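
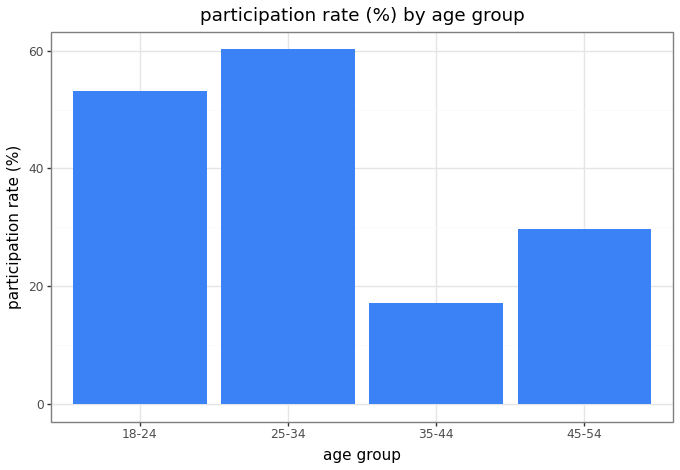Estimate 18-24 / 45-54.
≈ 1.67×

18-24 ≈ 50, 45-54 ≈ 30; 50/30 ≈ 1.67.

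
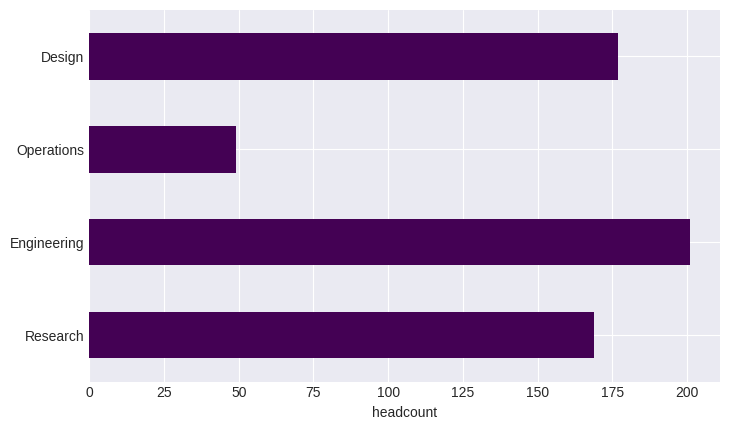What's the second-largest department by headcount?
Top 3: Engineering ≈ 200, Design ≈ 180, Research ≈ 160.

Design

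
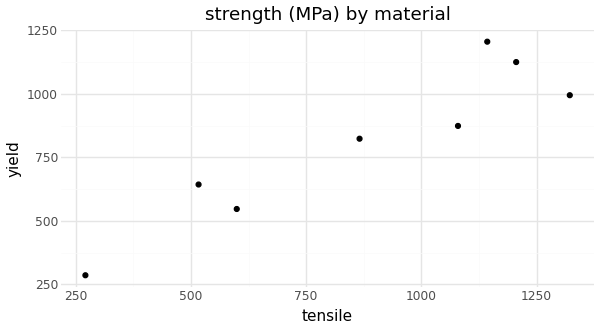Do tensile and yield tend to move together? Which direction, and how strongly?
Points are positively correlated; strong (|r| ≈ 0.9).

positive, strong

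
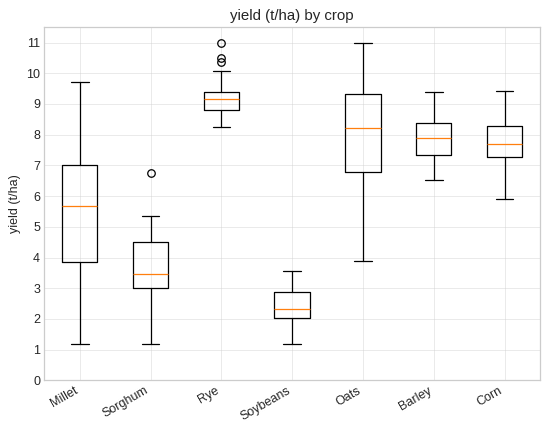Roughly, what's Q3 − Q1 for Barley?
Q3 ≈ 8, Q1 ≈ 7; IQR ≈ 1.

≈ 1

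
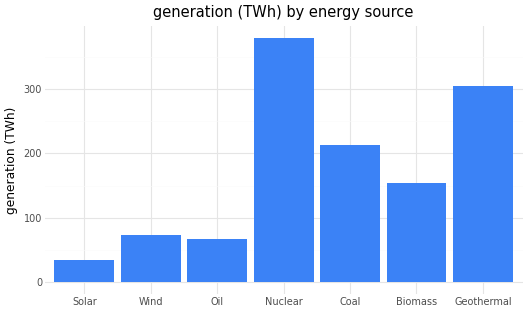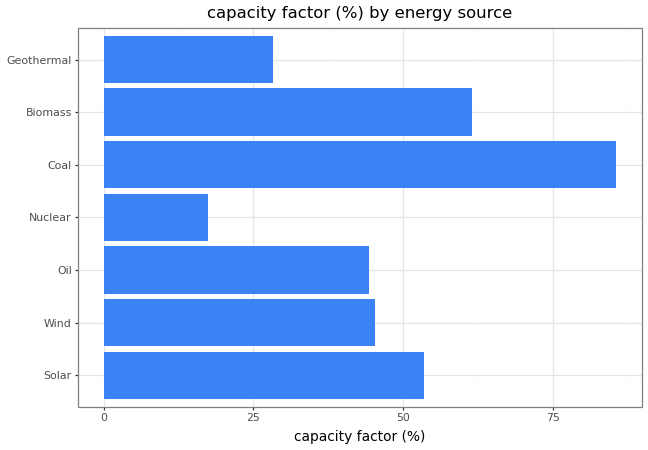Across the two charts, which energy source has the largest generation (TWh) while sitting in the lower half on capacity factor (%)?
Nuclear

Chart 2 median capacity factor (%) ≈ 50; below-median energy sources: Oil, Nuclear, Geothermal. Among those, Nuclear has the highest generation (TWh) (≈ 400).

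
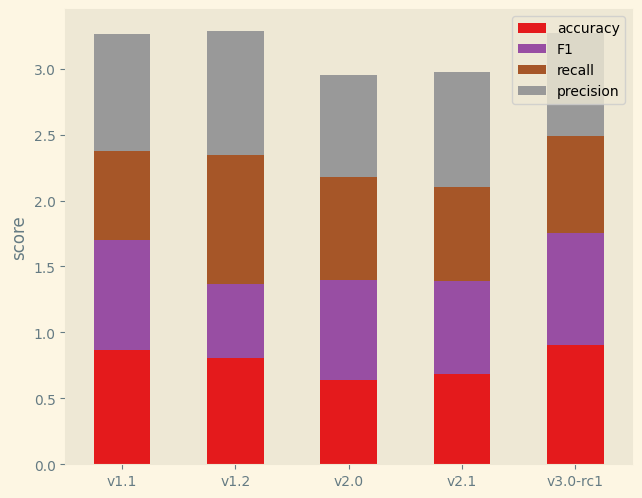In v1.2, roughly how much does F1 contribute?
≈ 0.5

F1 top ≈ 1.5, bottom ≈ 1.0; segment ≈ 0.5.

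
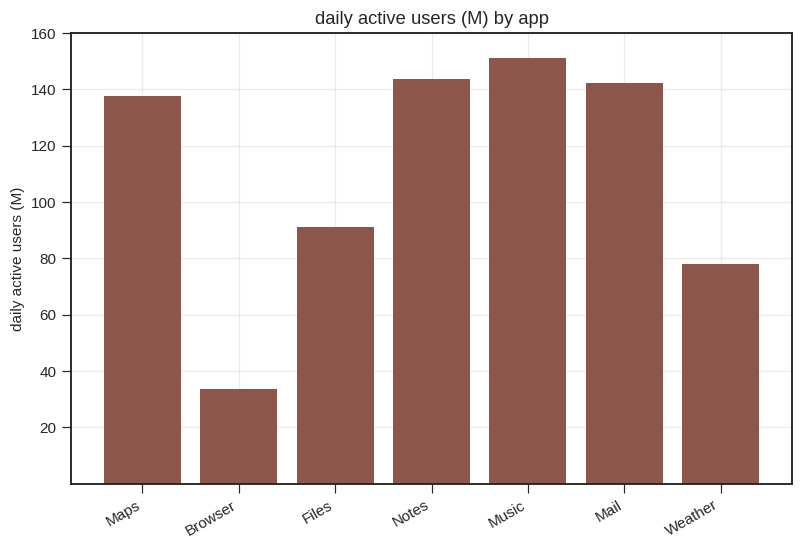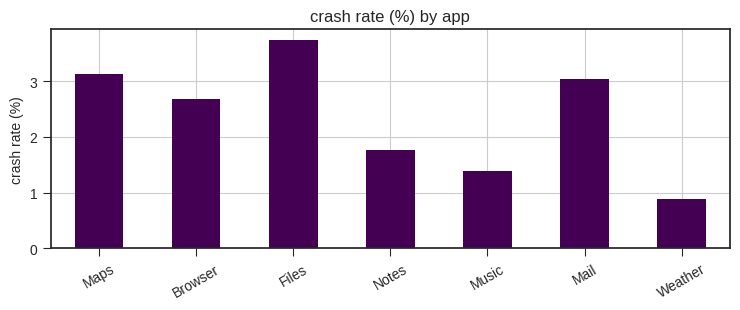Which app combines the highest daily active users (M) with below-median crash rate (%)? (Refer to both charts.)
Chart 2 median crash rate (%) ≈ 2.5; below-median apps: Notes, Music, Weather. Among those, Music has the highest daily active users (M) (≈ 160).

Music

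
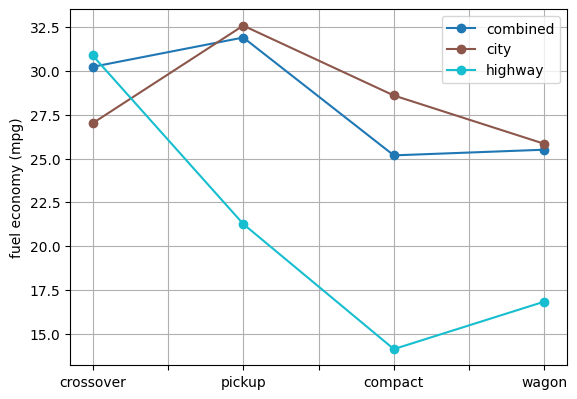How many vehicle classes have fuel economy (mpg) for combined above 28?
Above 28: crossover, pickup.

2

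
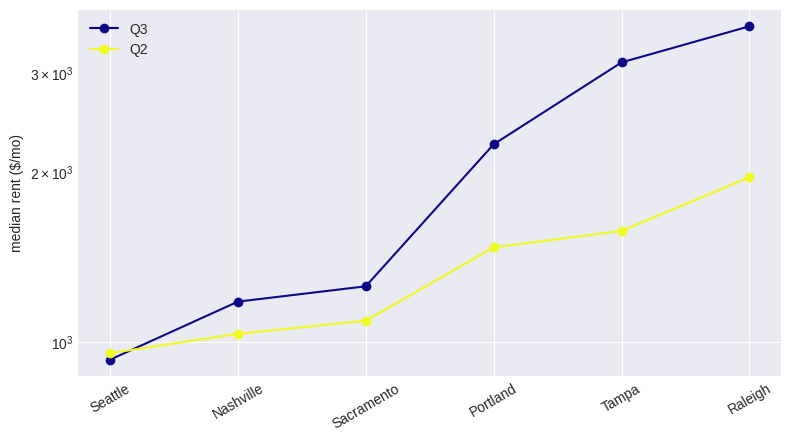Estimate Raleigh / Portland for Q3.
≈ 1.75×

Raleigh ≈ 3500, Portland ≈ 2000; 3500/2000 ≈ 1.75.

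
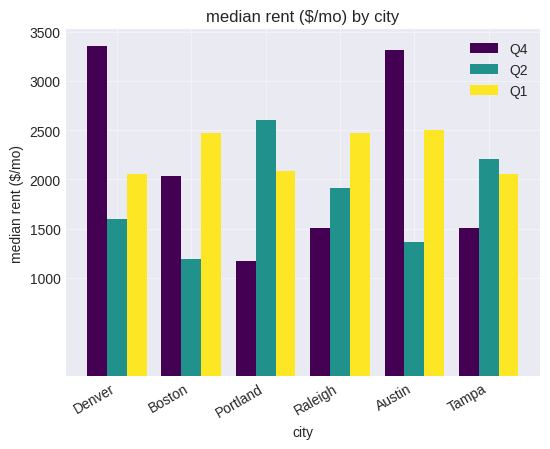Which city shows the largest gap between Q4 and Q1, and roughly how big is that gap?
Denver, ≈ 1500 $/mo

Denver: Q4 ≈ 3500, Q1 ≈ 2000 → gap ≈ 1500. Next-largest (Raleigh) is only ≈ 1000.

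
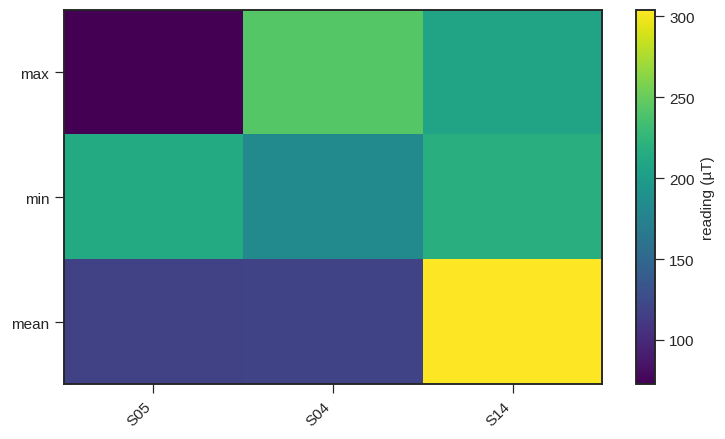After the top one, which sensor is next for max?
S14

Top 3 for max: S04 ≈ 240, S14 ≈ 200, S05 ≈ 80.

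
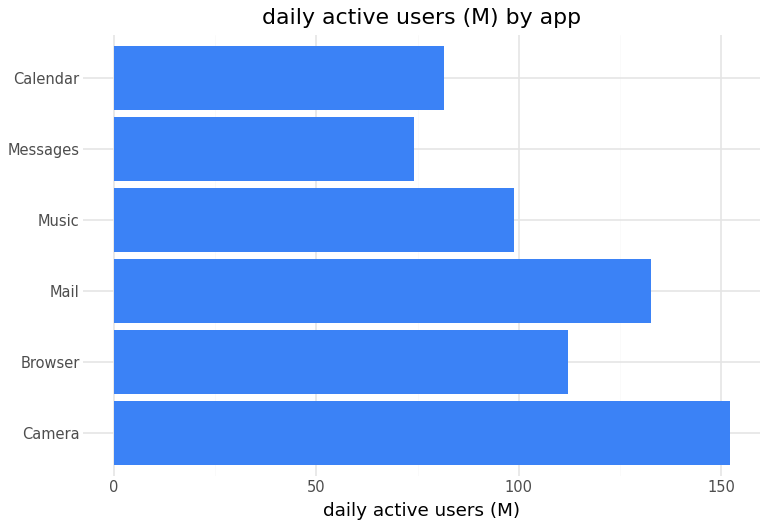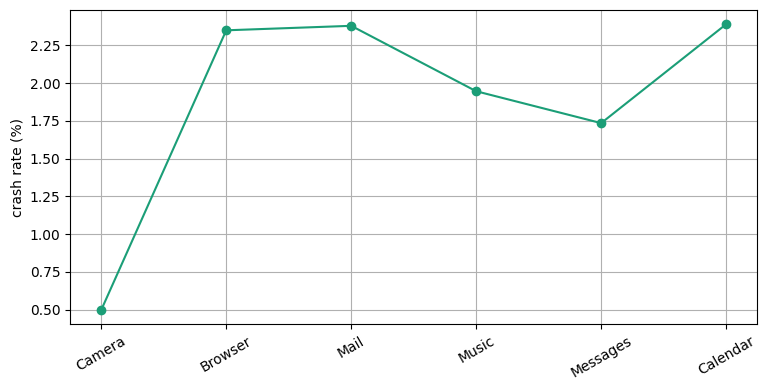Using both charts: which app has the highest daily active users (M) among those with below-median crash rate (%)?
Chart 2 median crash rate (%) ≈ 2; below-median apps: Camera, Music, Messages. Among those, Camera has the highest daily active users (M) (≈ 160).

Camera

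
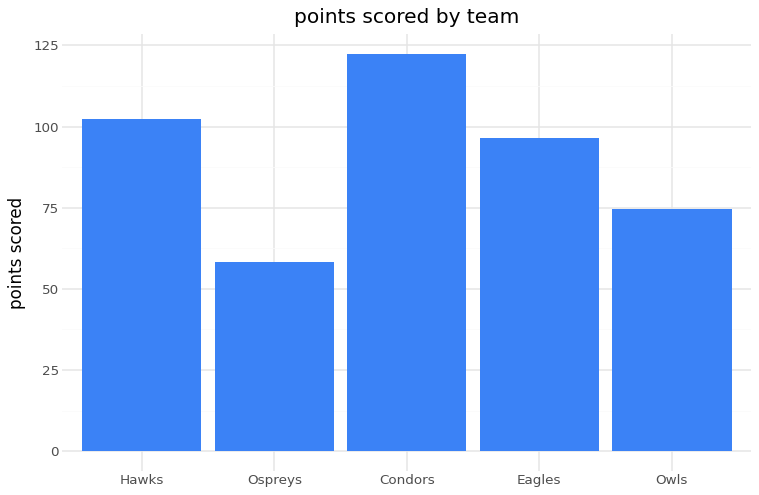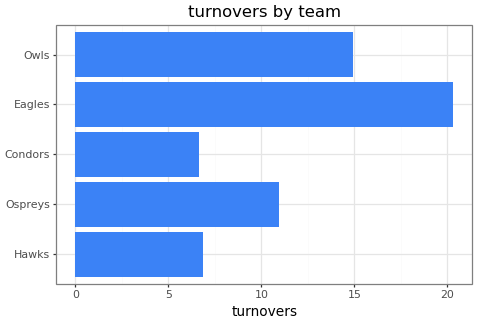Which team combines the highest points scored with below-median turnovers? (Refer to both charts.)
Chart 2 median turnovers ≈ 10; below-median teams: Hawks, Condors. Among those, Condors has the highest points scored (≈ 120).

Condors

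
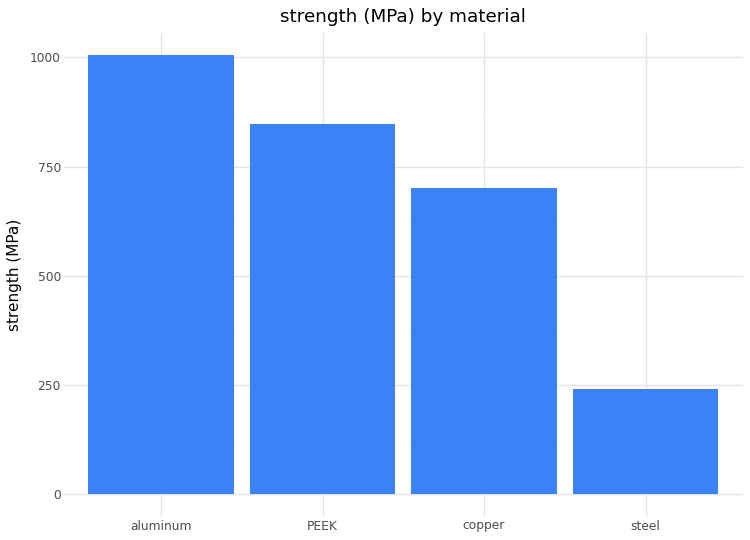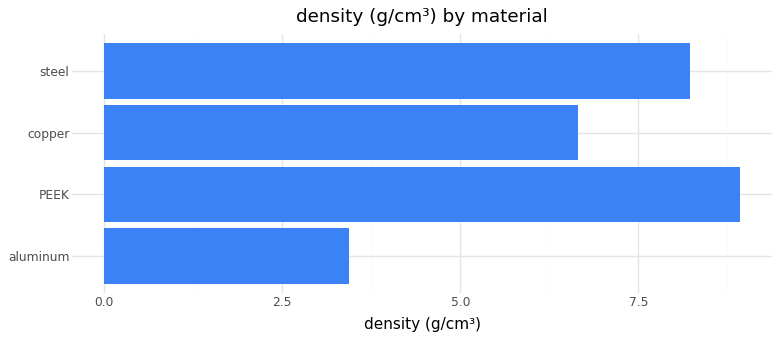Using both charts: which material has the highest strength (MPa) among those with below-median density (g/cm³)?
Chart 2 median density (g/cm³) ≈ 7; below-median materials: aluminum, copper. Among those, aluminum has the highest strength (MPa) (≈ 1000).

aluminum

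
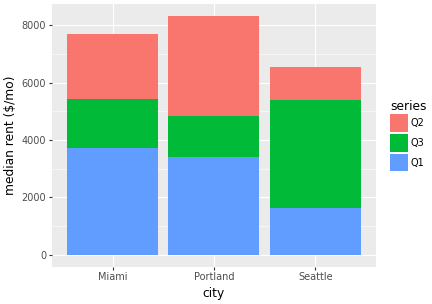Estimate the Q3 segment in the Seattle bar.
≈ 3000

Q3 top ≈ 5000, bottom ≈ 2000; segment ≈ 3000.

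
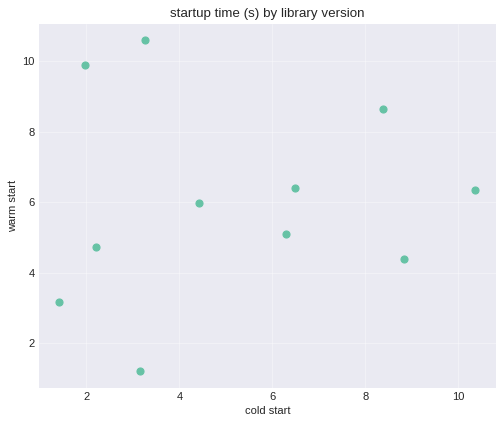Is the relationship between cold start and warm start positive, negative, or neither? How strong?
Points are roughly uncorrelated; weak (|r| ≈ 0.1).

no clear correlation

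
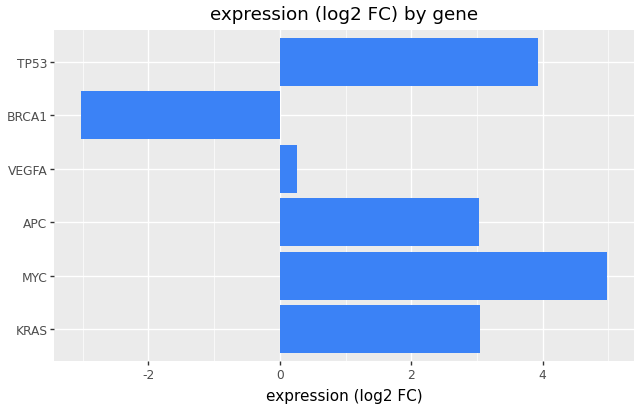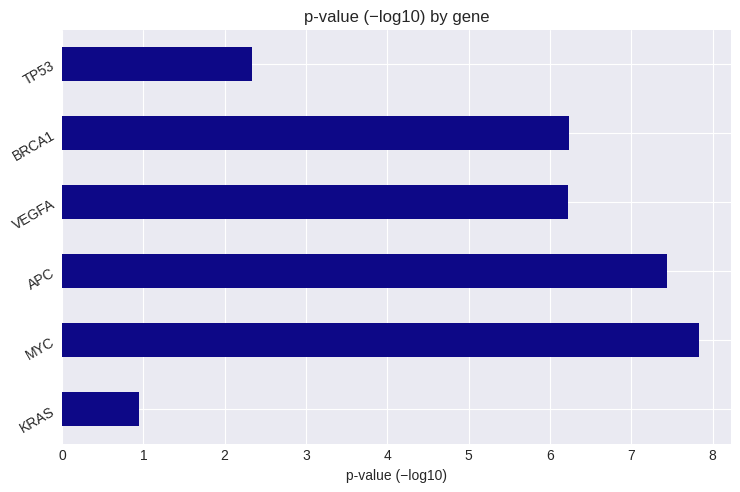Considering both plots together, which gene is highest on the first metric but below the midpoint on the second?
Chart 2 median p-value (−log10) ≈ 6; below-median genes: KRAS, VEGFA, TP53. Among those, TP53 has the highest expression (log2 FC) (≈ 4).

TP53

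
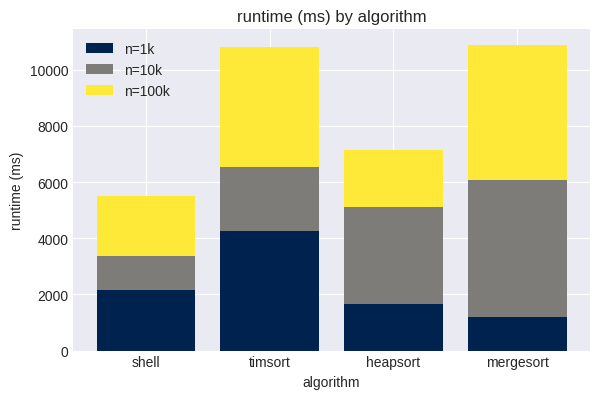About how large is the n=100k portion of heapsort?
≈ 2000

n=100k top ≈ 7000, bottom ≈ 5000; segment ≈ 2000.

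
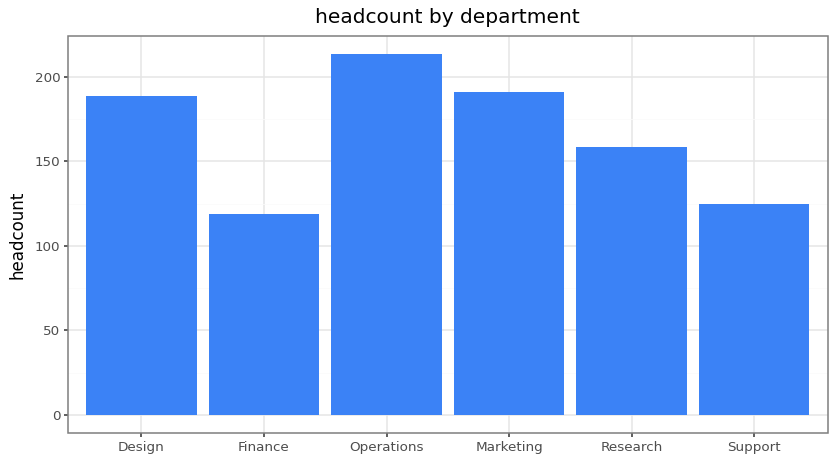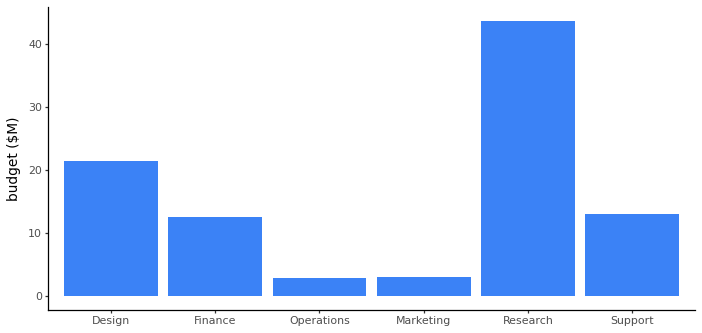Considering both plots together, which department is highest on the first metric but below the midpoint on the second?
Chart 2 median budget ($M) ≈ 15; below-median departments: Finance, Operations, Marketing. Among those, Operations has the highest headcount (≈ 220).

Operations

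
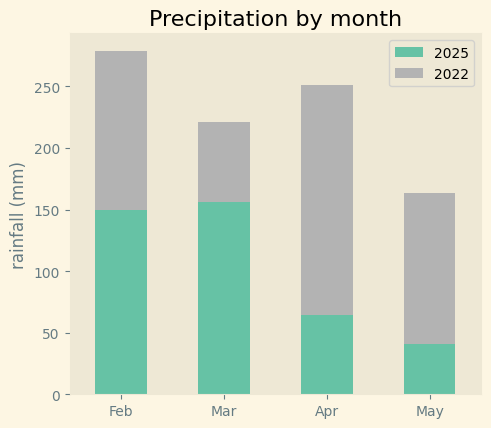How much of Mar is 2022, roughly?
≈ 75

2022 top ≈ 225, bottom ≈ 150; segment ≈ 75.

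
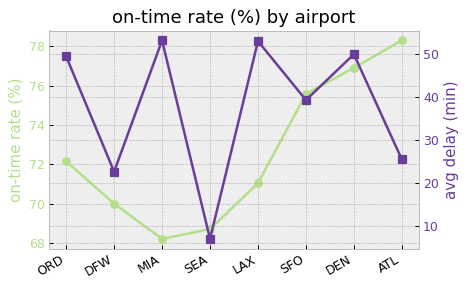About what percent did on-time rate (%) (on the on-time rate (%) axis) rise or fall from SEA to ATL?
≈ +13%

SEA ≈ 69, ATL ≈ 78; (78 − 69) / 69 ≈ +13%.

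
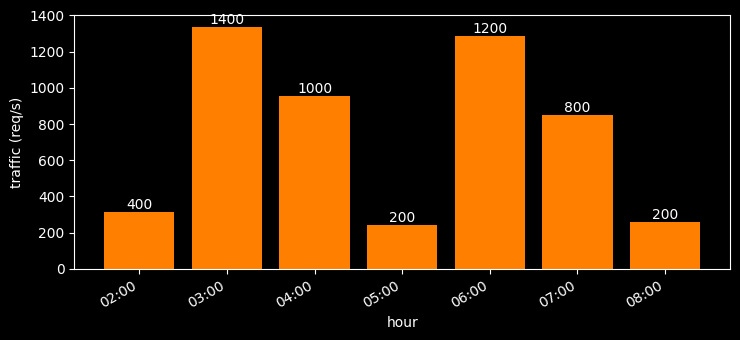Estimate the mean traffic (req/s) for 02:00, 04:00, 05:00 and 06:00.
≈ 700

(400 + 1000 + 200 + 1200) / 4 ≈ 700.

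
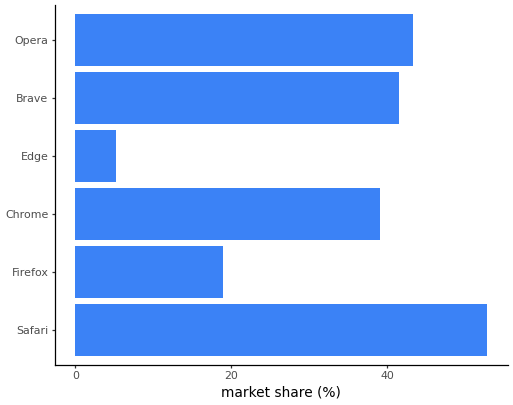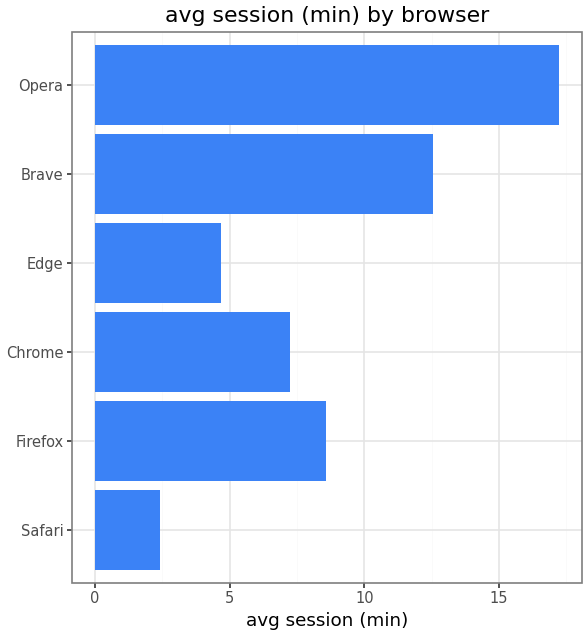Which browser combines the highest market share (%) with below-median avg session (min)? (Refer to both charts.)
Chart 2 median avg session (min) ≈ 8; below-median browsers: Safari, Chrome, Edge. Among those, Safari has the highest market share (%) (≈ 55).

Safari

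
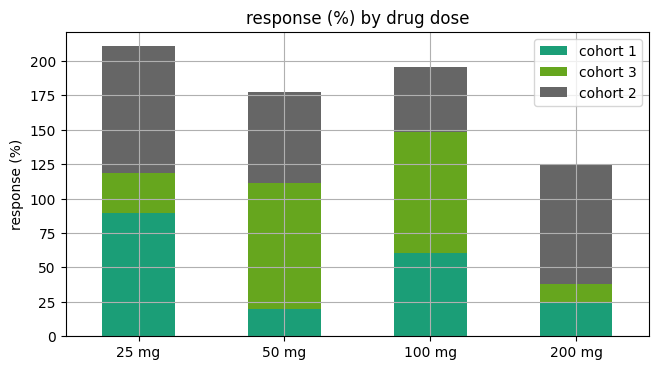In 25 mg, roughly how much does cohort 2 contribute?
≈ 100

cohort 2 top ≈ 220, bottom ≈ 120; segment ≈ 100.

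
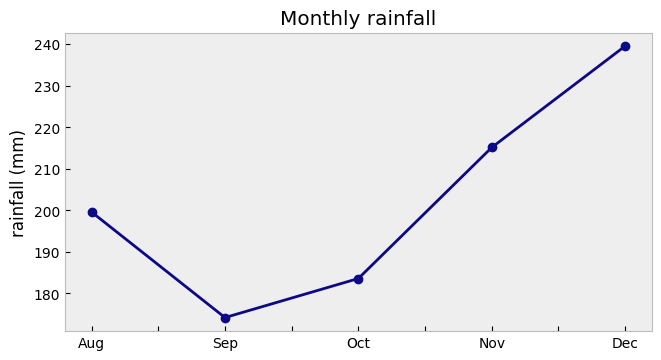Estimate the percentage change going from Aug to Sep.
Aug ≈ 200, Sep ≈ 170; (170 − 200) / 200 ≈ -15%.

≈ -15%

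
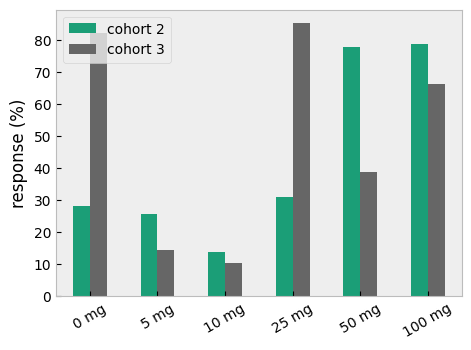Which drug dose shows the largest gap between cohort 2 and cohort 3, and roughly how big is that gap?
25 mg: cohort 2 ≈ 30, cohort 3 ≈ 90 → gap ≈ 60. Next-largest (0 mg) is only ≈ 50.

25 mg, ≈ 60 %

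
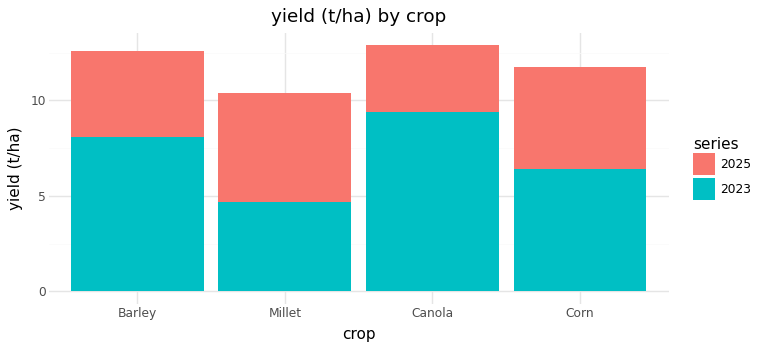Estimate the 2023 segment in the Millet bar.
≈ 4

2023 top ≈ 4, bottom ≈ 0; segment ≈ 4.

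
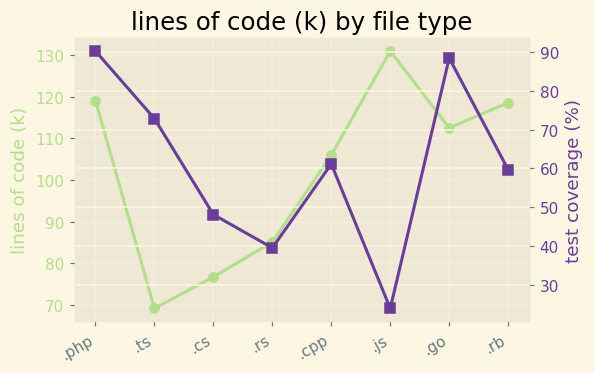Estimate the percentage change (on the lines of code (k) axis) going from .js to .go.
.js ≈ 130, .go ≈ 110; (110 − 130) / 130 ≈ -15.4%.

≈ -15.4%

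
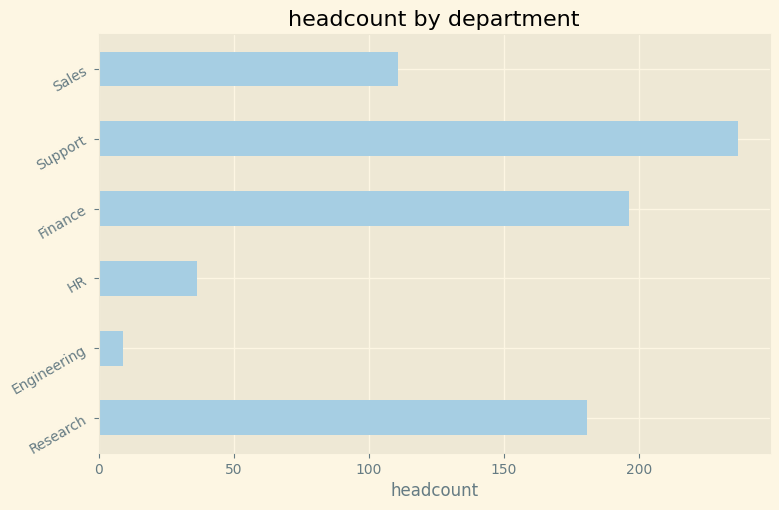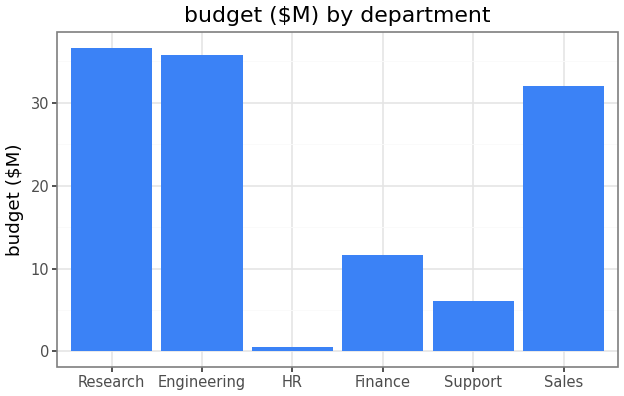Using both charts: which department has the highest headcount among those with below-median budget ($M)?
Chart 2 median budget ($M) ≈ 20; below-median departments: HR, Finance, Support. Among those, Support has the highest headcount (≈ 225).

Support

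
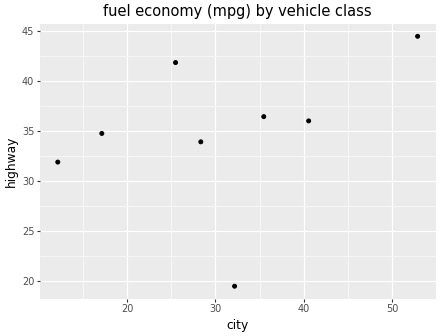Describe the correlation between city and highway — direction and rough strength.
Points are positively correlated; weak (|r| ≈ 0.3).

positive, weak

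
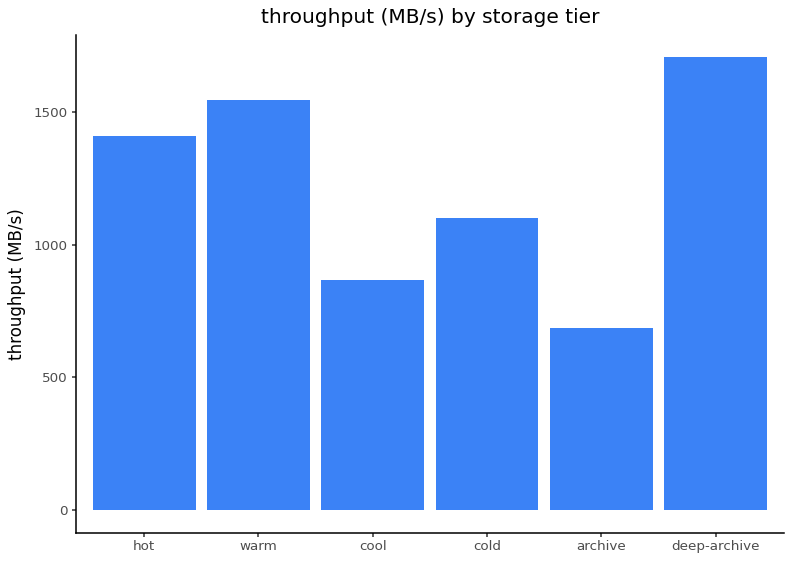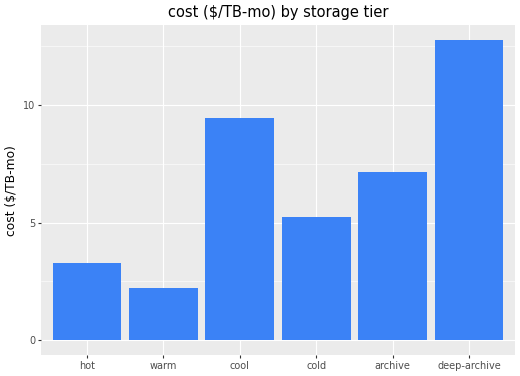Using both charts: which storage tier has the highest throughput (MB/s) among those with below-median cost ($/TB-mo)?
warm

Chart 2 median cost ($/TB-mo) ≈ 6; below-median storage tiers: hot, warm, cold. Among those, warm has the highest throughput (MB/s) (≈ 1600).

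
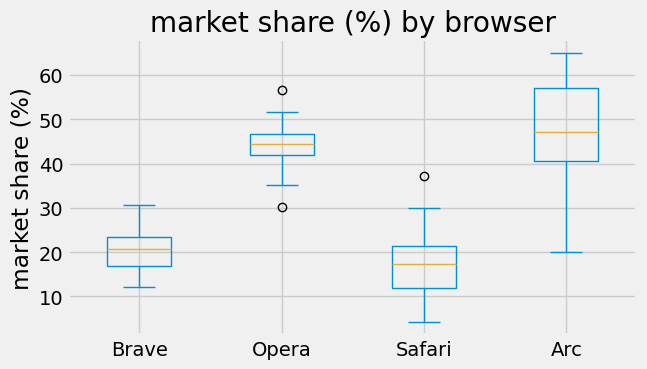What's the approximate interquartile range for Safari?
Q3 ≈ 20, Q1 ≈ 10; IQR ≈ 10.

≈ 10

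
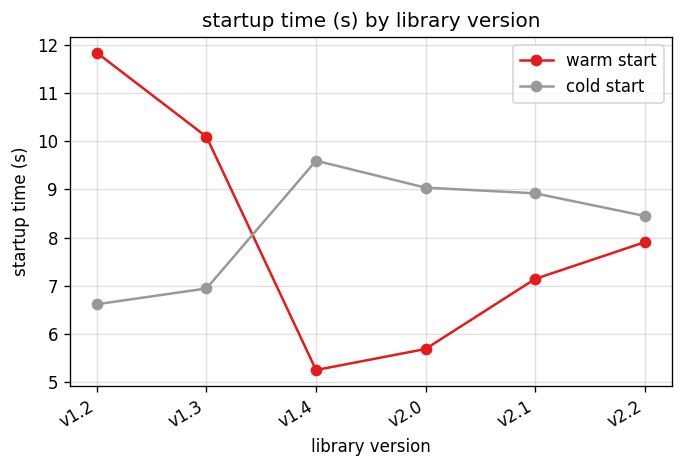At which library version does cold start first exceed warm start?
v1.3: cold start ≈ 7 vs warm start ≈ 10 (not yet); v1.4: cold start ≈ 10 vs warm start ≈ 5 (first crossover).

v1.4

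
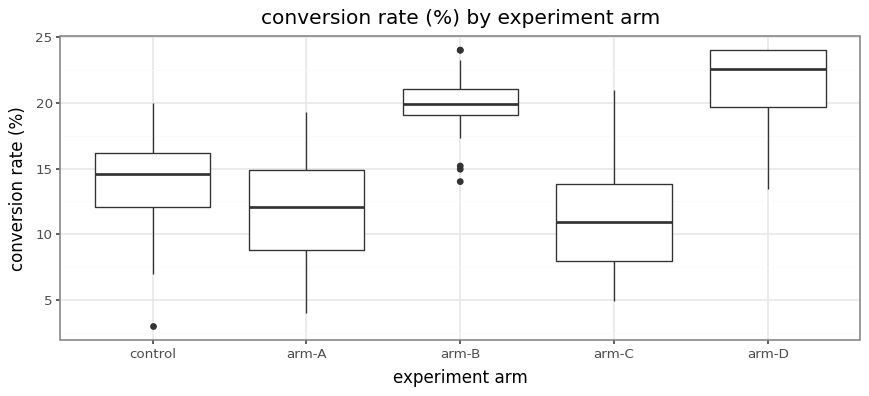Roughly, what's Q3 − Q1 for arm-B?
≈ 2

Q3 ≈ 21, Q1 ≈ 19; IQR ≈ 2.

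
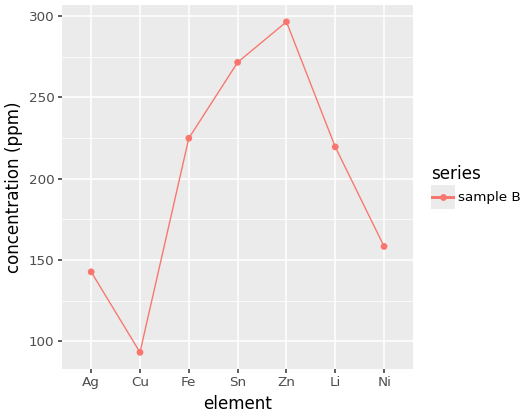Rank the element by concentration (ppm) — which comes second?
Top 3: Zn ≈ 300, Sn ≈ 280, Fe ≈ 220.

Sn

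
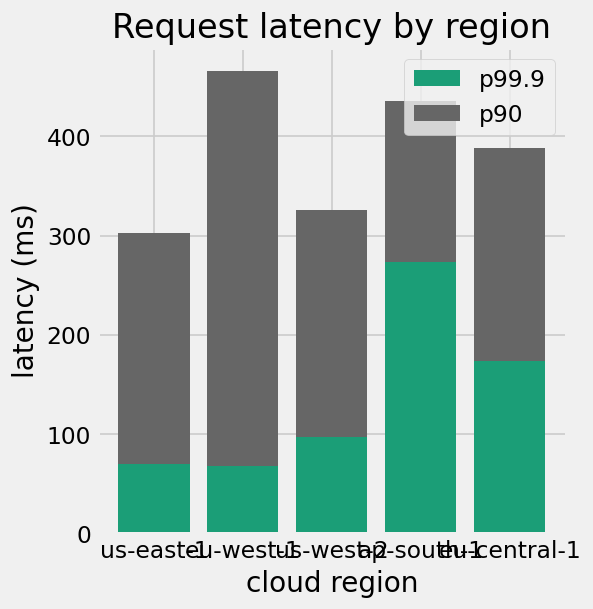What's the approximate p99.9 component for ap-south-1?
≈ 250

p99.9 top ≈ 250, bottom ≈ 0; segment ≈ 250.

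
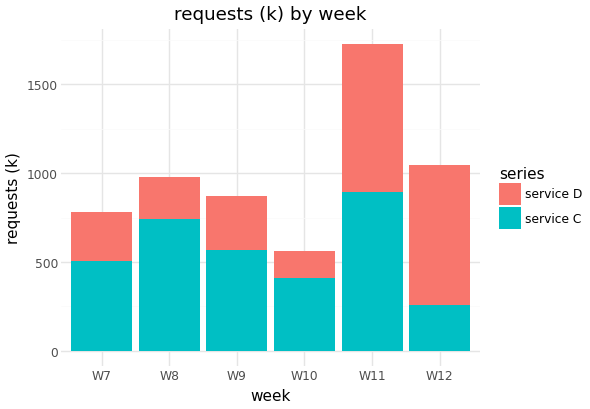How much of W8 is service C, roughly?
service C top ≈ 800, bottom ≈ 0; segment ≈ 800.

≈ 800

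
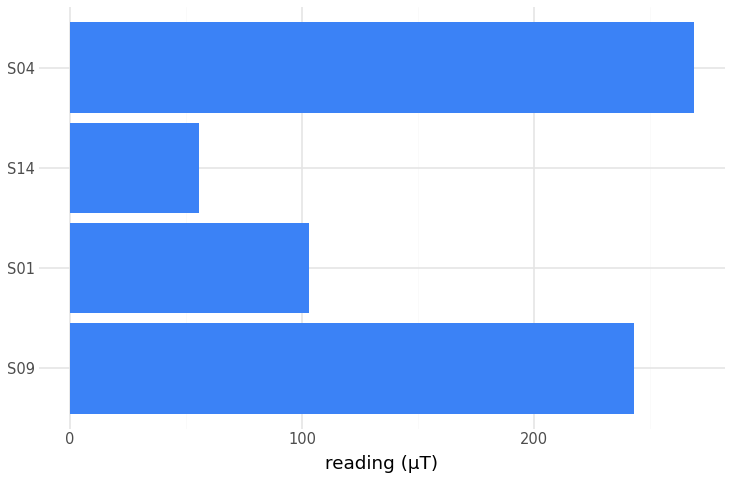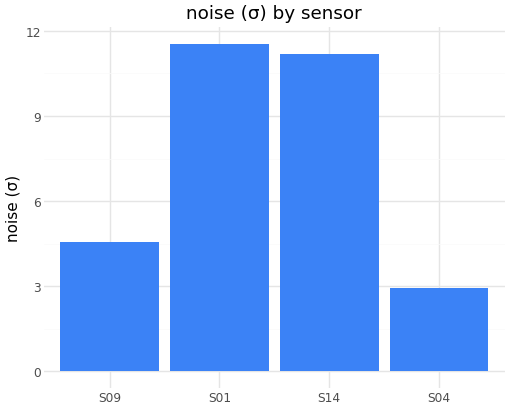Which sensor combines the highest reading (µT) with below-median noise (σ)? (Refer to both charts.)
S04

Chart 2 median noise (σ) ≈ 8; below-median sensors: S09, S04. Among those, S04 has the highest reading (µT) (≈ 275).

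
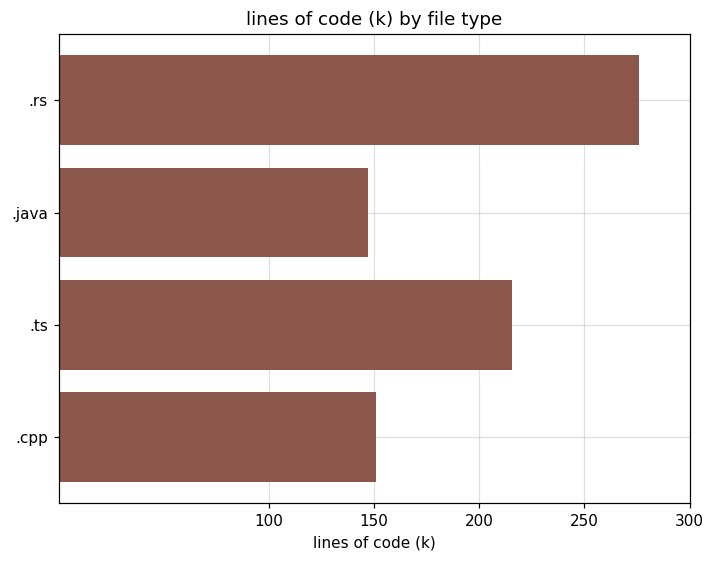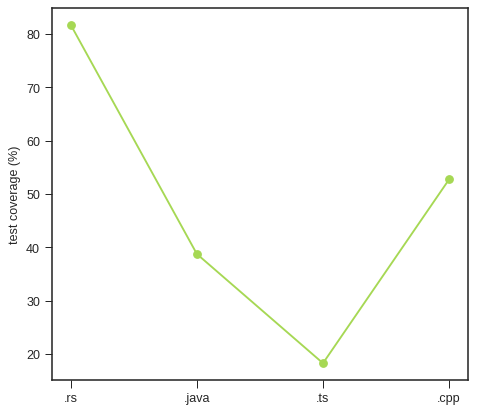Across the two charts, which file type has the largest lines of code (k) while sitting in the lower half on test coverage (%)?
Chart 2 median test coverage (%) ≈ 50; below-median file types: .java, .ts. Among those, .ts has the highest lines of code (k) (≈ 200).

.ts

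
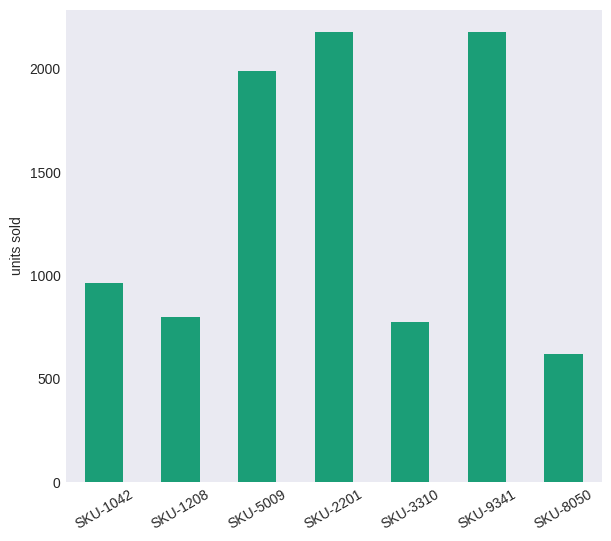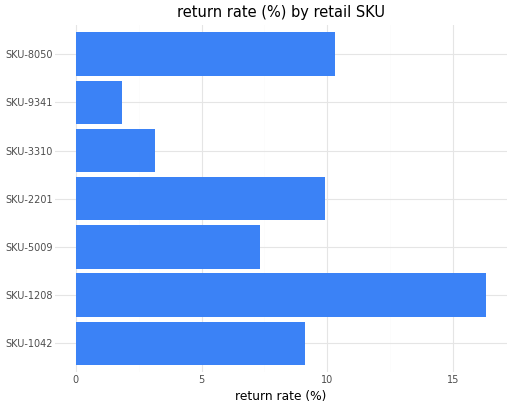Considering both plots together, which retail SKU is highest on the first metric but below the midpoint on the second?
SKU-9341

Chart 2 median return rate (%) ≈ 10; below-median retail SKUs: SKU-5009, SKU-3310, SKU-9341. Among those, SKU-9341 has the highest units sold (≈ 2200).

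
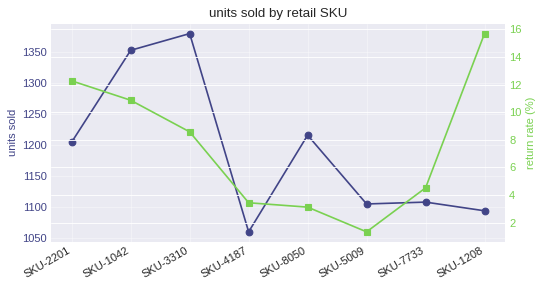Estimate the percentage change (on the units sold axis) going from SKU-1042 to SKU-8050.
≈ -11.1%

SKU-1042 ≈ 1350, SKU-8050 ≈ 1200; (1200 − 1350) / 1350 ≈ -11.1%.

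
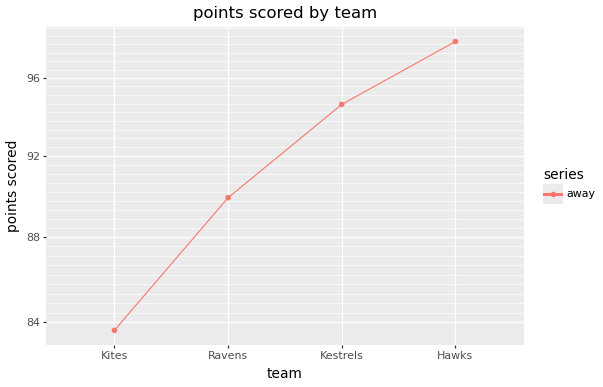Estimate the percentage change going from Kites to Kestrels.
Kites ≈ 84, Kestrels ≈ 94; (94 − 84) / 84 ≈ +11.9%.

≈ +11.9%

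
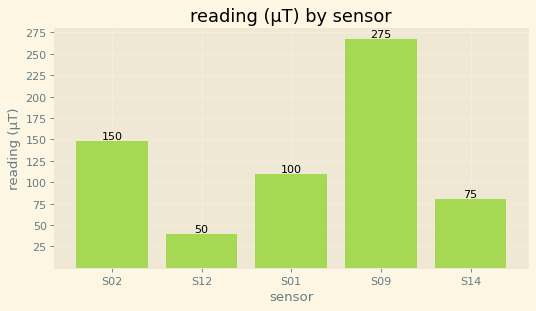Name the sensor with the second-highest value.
Top 3: S09 ≈ 275, S02 ≈ 150, S01 ≈ 100.

S02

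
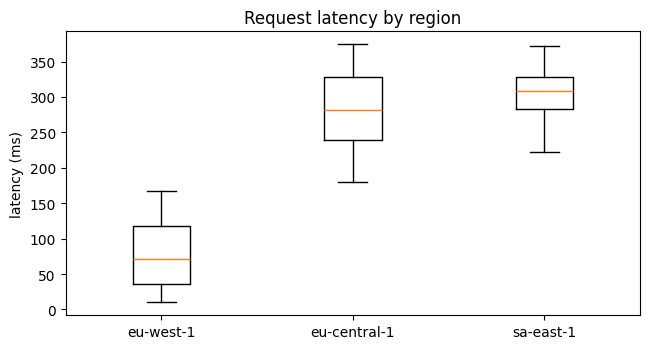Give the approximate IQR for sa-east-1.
≈ 40

Q3 ≈ 320, Q1 ≈ 280; IQR ≈ 40.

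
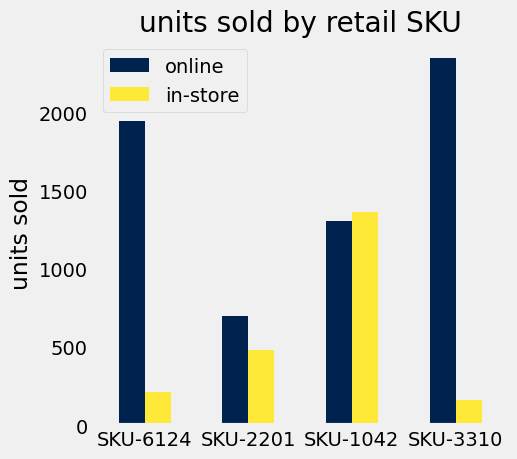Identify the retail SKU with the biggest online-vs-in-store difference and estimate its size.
SKU-3310, ≈ 2200

SKU-3310: online ≈ 2400, in-store ≈ 200 → gap ≈ 2200. Next-largest (SKU-6124) is only ≈ 1800.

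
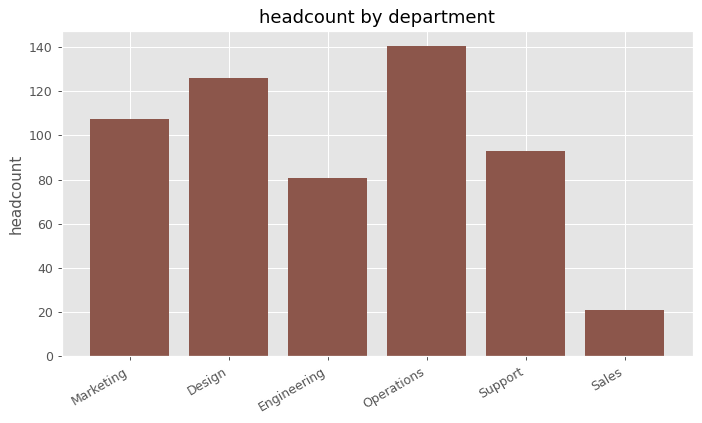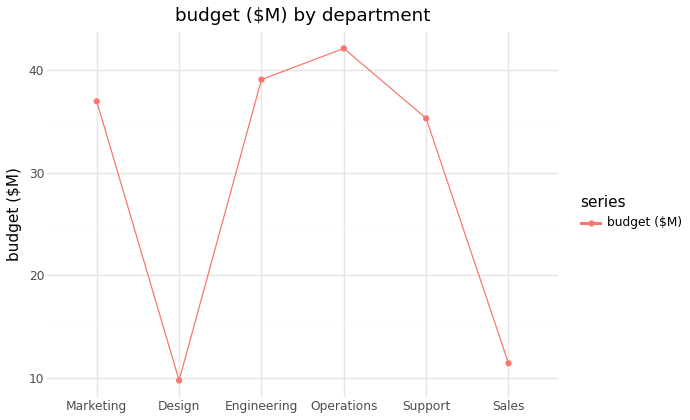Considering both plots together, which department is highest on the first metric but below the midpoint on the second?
Design

Chart 2 median budget ($M) ≈ 35; below-median departments: Design, Support, Sales. Among those, Design has the highest headcount (≈ 120).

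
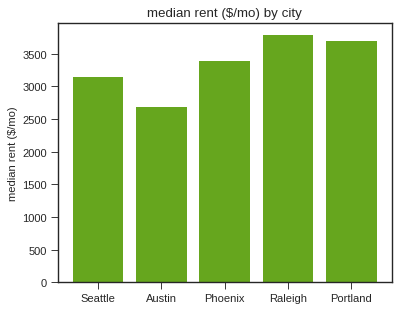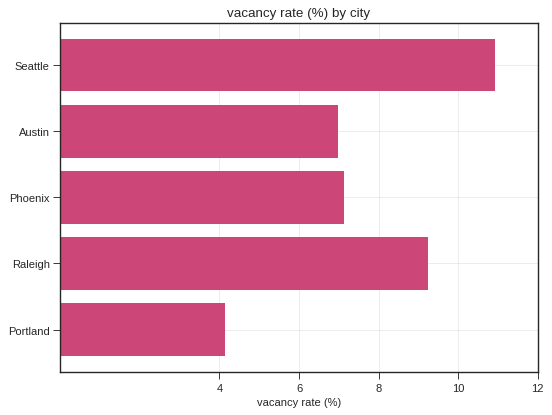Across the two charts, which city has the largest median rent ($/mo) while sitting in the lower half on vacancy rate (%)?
Chart 2 median vacancy rate (%) ≈ 8; below-median cities: Austin, Portland. Among those, Portland has the highest median rent ($/mo) (≈ 3500).

Portland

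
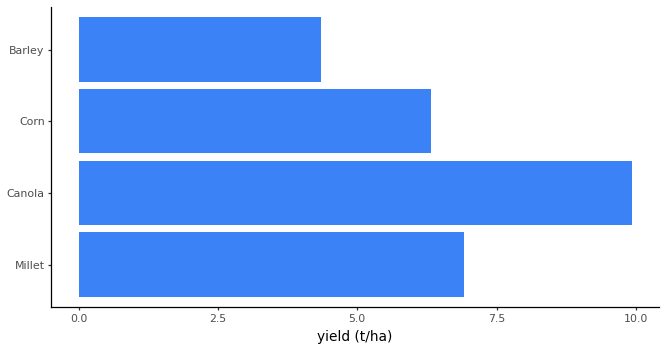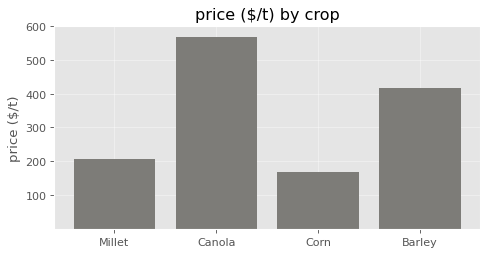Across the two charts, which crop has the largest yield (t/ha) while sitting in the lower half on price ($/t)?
Chart 2 median price ($/t) ≈ 300; below-median crops: Millet, Corn. Among those, Millet has the highest yield (t/ha) (≈ 7).

Millet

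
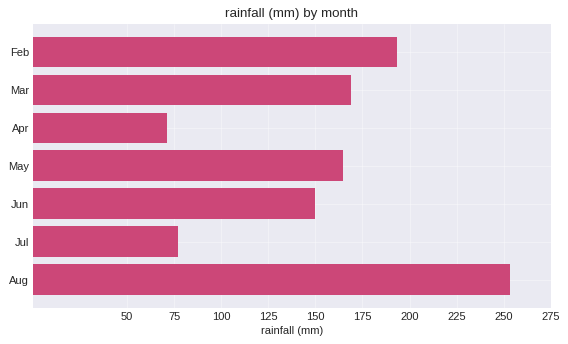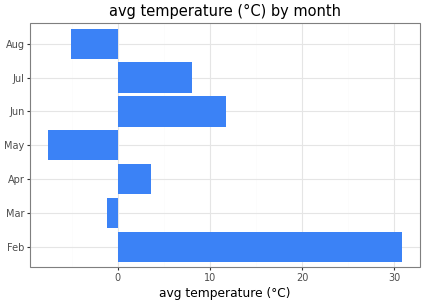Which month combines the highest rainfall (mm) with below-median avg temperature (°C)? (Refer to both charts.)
Aug

Chart 2 median avg temperature (°C) ≈ 5; below-median months: Mar, May, Aug. Among those, Aug has the highest rainfall (mm) (≈ 250).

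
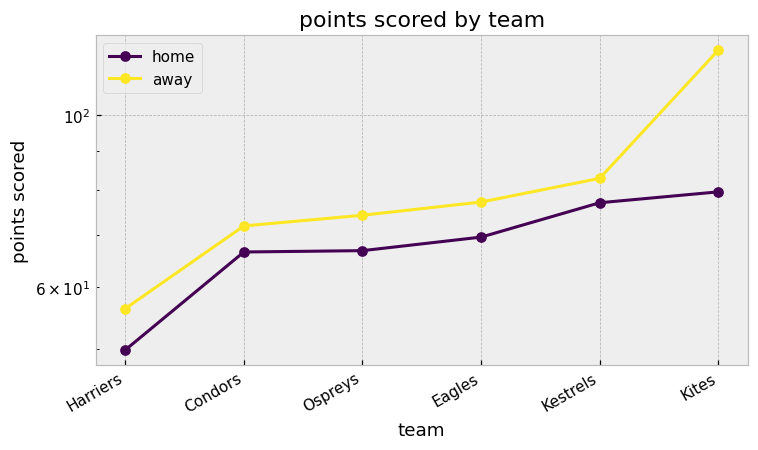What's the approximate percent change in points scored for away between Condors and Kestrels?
Condors ≈ 70, Kestrels ≈ 80; (80 − 70) / 70 ≈ +14.3%.

≈ +14.3%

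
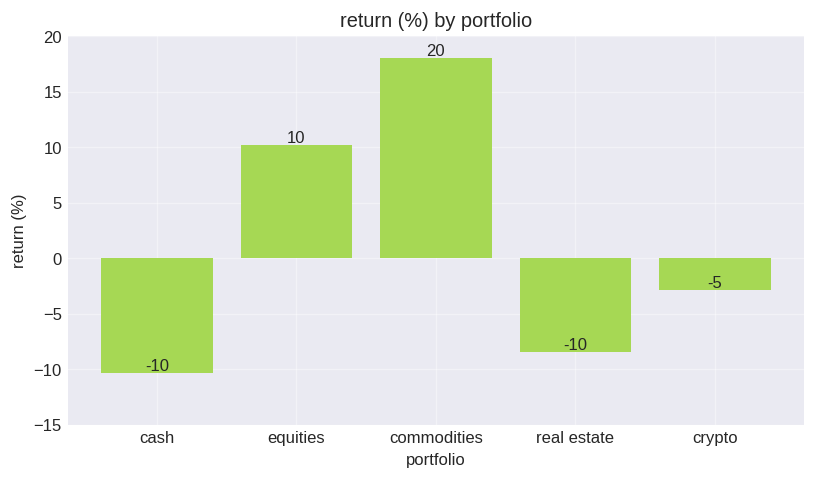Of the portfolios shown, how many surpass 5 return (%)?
Above 5: equities, commodities.

2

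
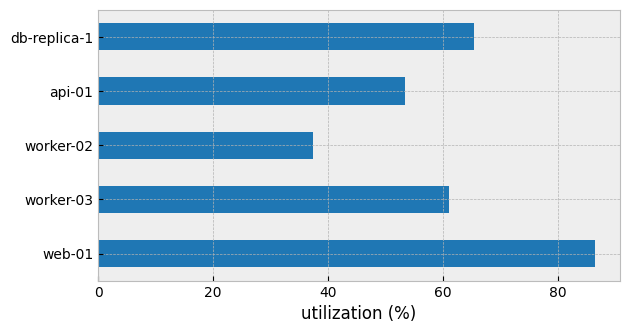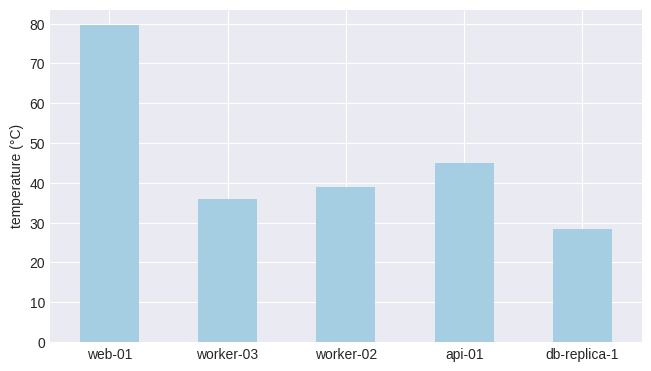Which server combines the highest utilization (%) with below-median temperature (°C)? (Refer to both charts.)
db-replica-1

Chart 2 median temperature (°C) ≈ 40; below-median servers: worker-03, db-replica-1. Among those, db-replica-1 has the highest utilization (%) (≈ 70).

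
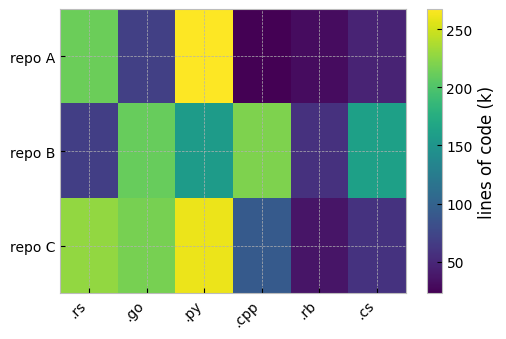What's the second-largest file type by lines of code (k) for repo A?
Top 3 for repo A: .py ≈ 275, .rs ≈ 225, .go ≈ 75.

.rs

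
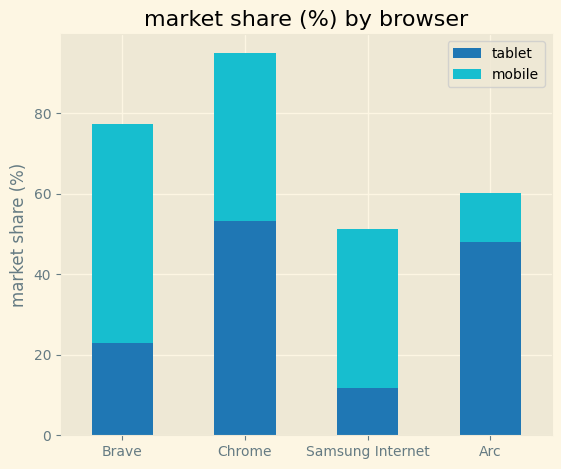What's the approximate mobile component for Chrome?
≈ 40

mobile top ≈ 90, bottom ≈ 50; segment ≈ 40.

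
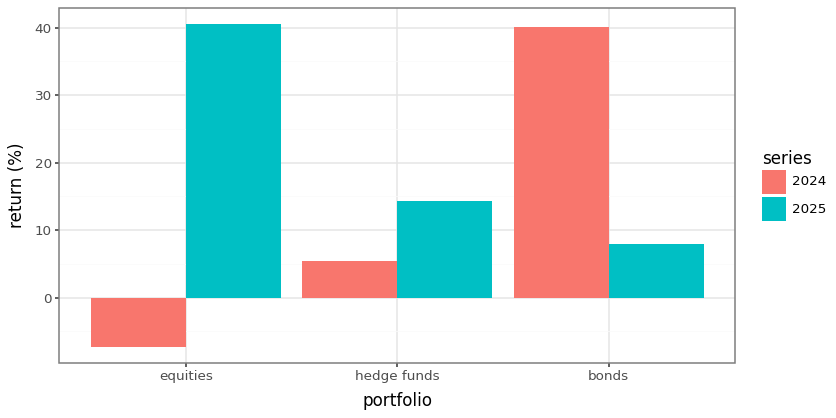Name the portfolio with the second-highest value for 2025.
hedge funds

Top 3 for 2025: equities ≈ 40, hedge funds ≈ 15, bonds ≈ 10.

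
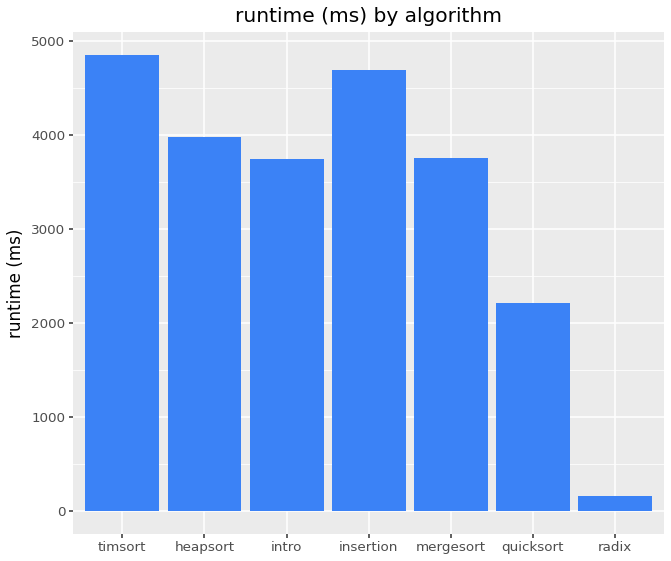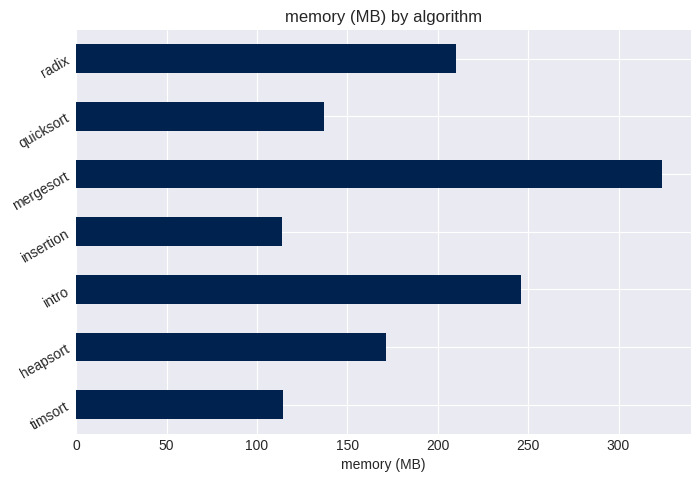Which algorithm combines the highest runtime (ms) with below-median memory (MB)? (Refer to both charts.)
timsort

Chart 2 median memory (MB) ≈ 150; below-median algorithms: timsort, insertion, quicksort. Among those, timsort has the highest runtime (ms) (≈ 5000).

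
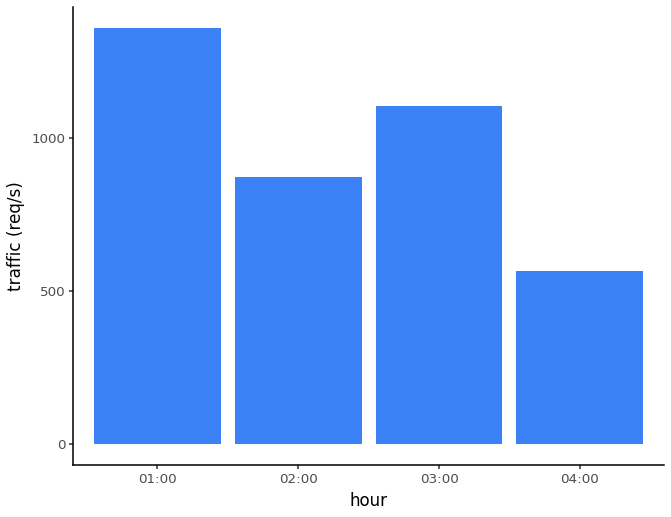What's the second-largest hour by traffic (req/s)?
03:00

Top 3: 01:00 ≈ 1400, 03:00 ≈ 1200, 02:00 ≈ 800.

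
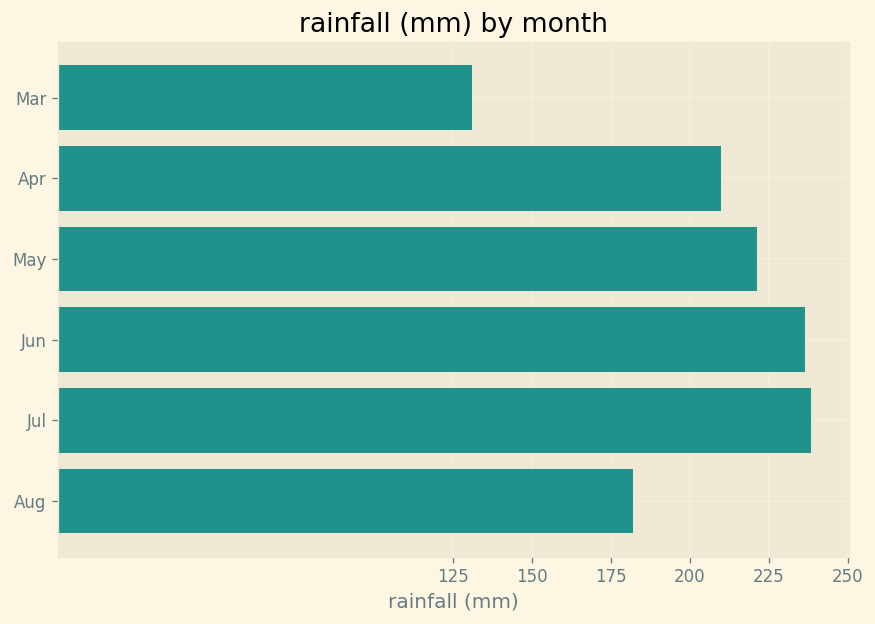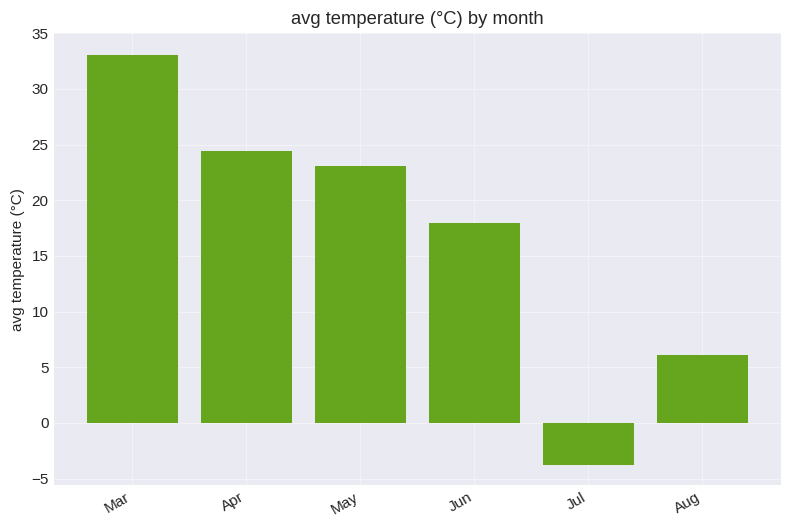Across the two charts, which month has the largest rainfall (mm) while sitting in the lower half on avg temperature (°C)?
Chart 2 median avg temperature (°C) ≈ 20; below-median months: Jun, Jul, Aug. Among those, Jul has the highest rainfall (mm) (≈ 250).

Jul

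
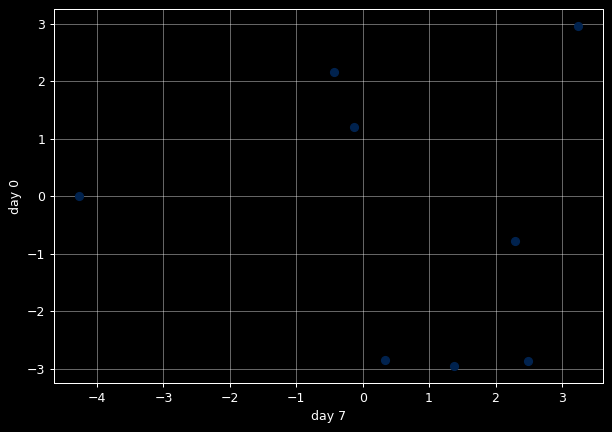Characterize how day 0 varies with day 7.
Points are roughly uncorrelated; weak (|r| ≈ 0.1).

no clear correlation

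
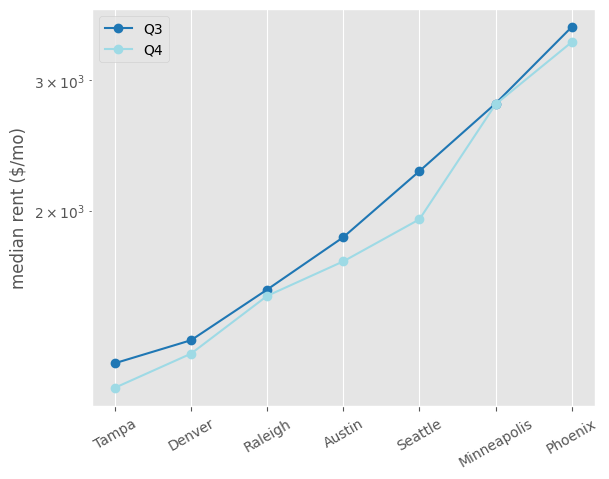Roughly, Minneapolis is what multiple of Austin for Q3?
≈ 1.56×

Minneapolis ≈ 2800, Austin ≈ 1800; 2800/1800 ≈ 1.56.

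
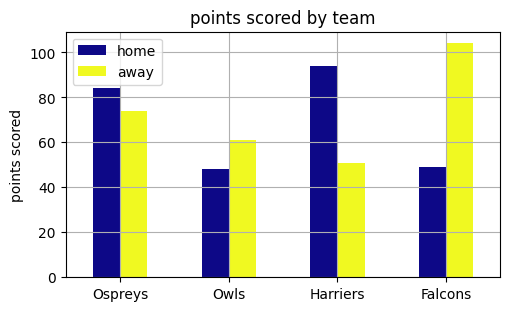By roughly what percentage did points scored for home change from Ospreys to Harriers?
Ospreys ≈ 80, Harriers ≈ 90; (90 − 80) / 80 ≈ +12.5%.

≈ +12.5%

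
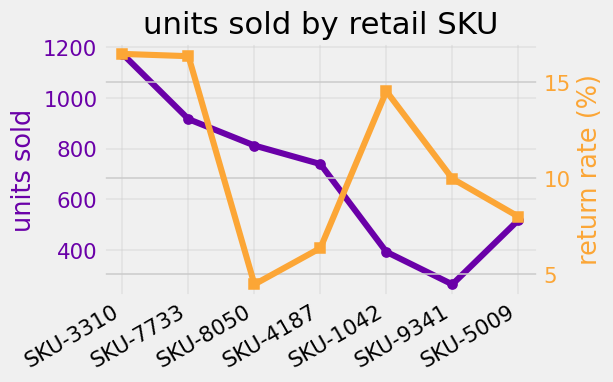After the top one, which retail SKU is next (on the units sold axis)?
Top 3 (on the units sold axis): SKU-3310 ≈ 1200, SKU-7733 ≈ 900, SKU-8050 ≈ 800.

SKU-7733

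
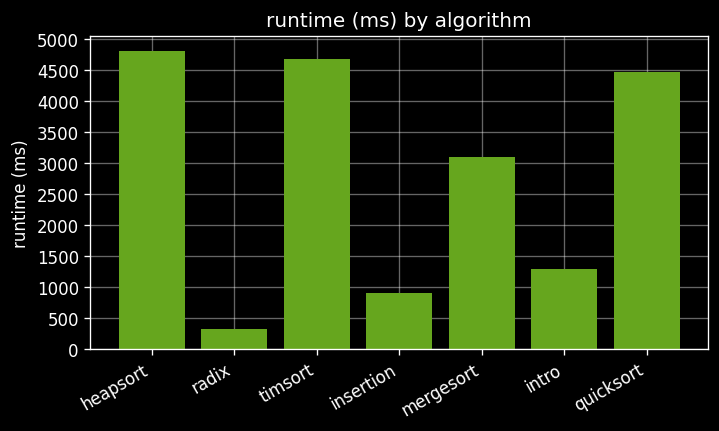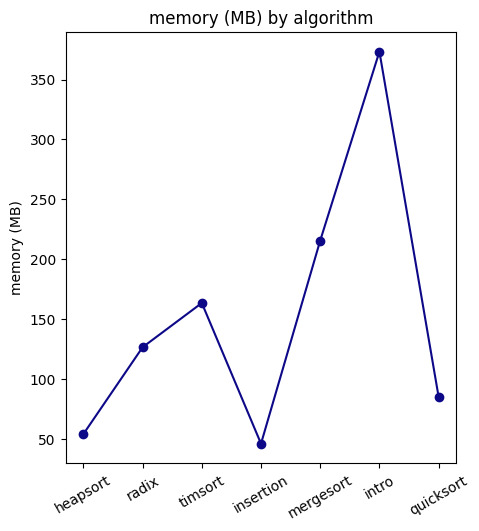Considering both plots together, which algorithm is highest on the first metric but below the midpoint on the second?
heapsort

Chart 2 median memory (MB) ≈ 150; below-median algorithms: heapsort, insertion, quicksort. Among those, heapsort has the highest runtime (ms) (≈ 5000).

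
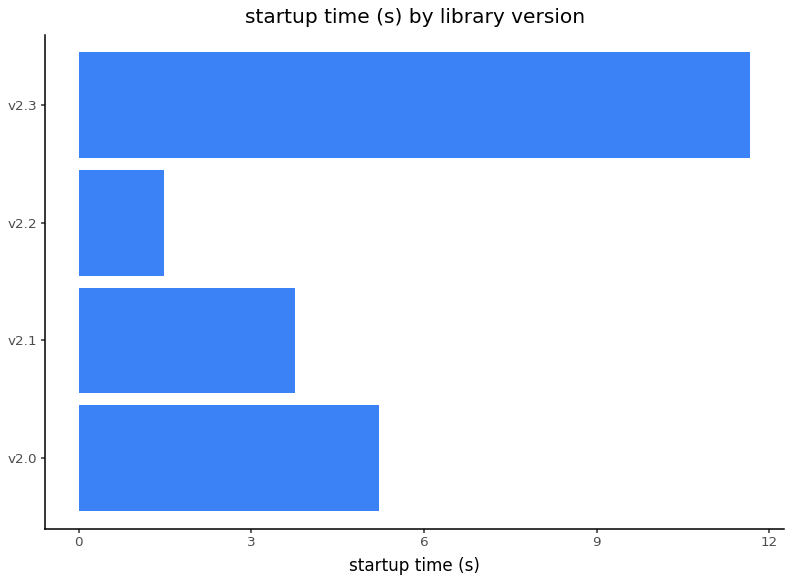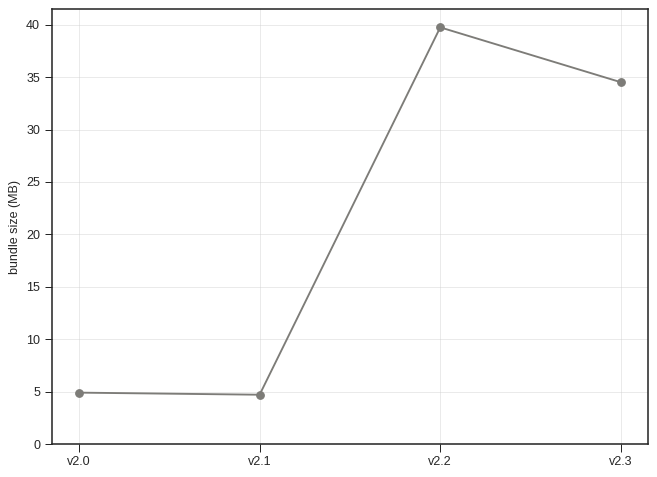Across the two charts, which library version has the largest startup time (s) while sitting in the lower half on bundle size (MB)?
Chart 2 median bundle size (MB) ≈ 20; below-median library versions: v2.0, v2.1. Among those, v2.0 has the highest startup time (s) (≈ 6).

v2.0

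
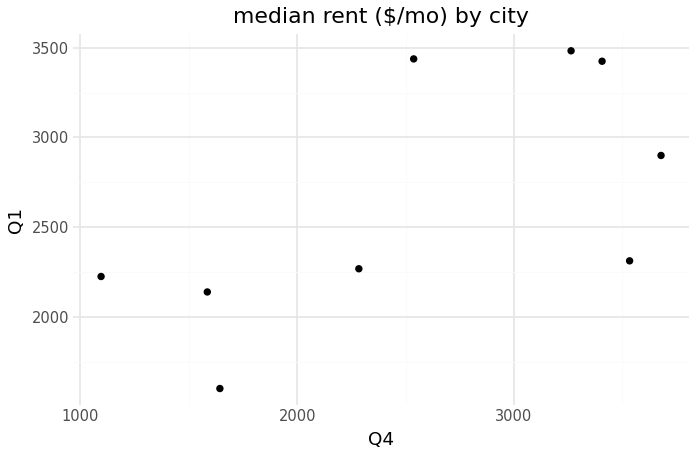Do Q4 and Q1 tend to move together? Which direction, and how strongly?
positive, moderate

Points are positively correlated; moderate (|r| ≈ 0.6).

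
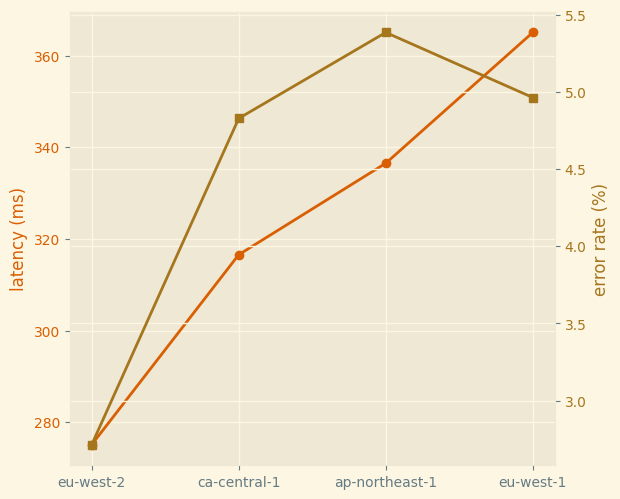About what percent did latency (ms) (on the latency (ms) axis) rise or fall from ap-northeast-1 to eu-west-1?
ap-northeast-1 ≈ 340, eu-west-1 ≈ 370; (370 − 340) / 340 ≈ +8.8%.

≈ +8.8%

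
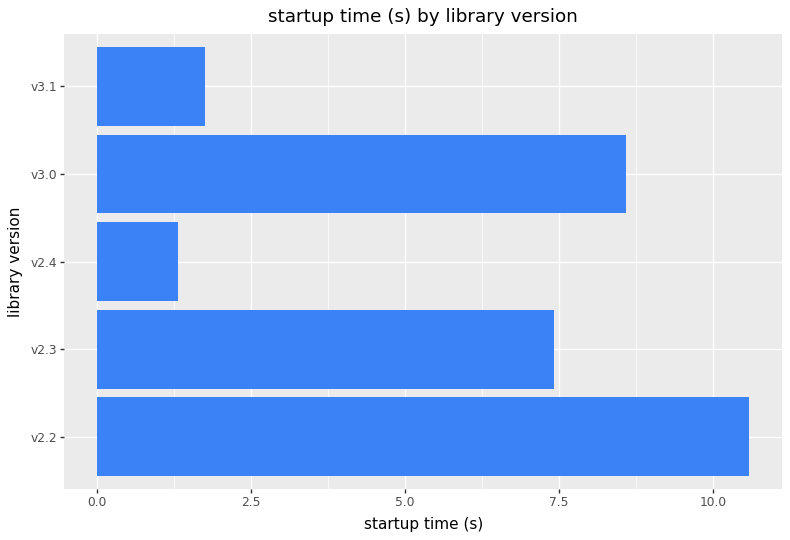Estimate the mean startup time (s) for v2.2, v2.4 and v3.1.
(11 + 1 + 2) / 3 ≈ 5.

≈ 5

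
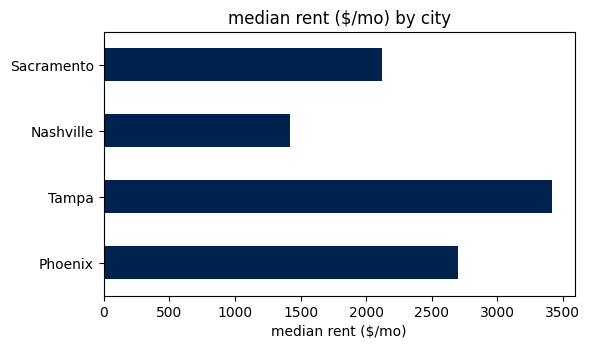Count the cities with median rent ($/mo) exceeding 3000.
1

Above 3000: Tampa.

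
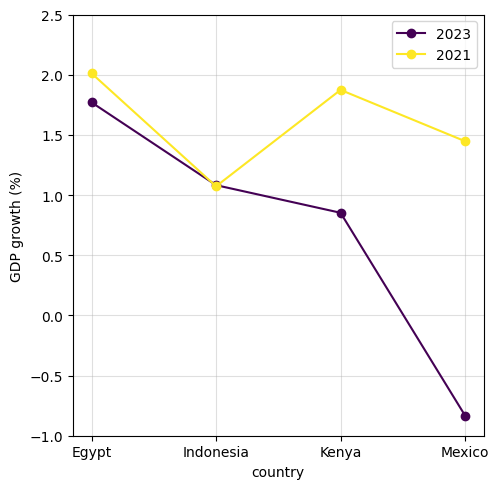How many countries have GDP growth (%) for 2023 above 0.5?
Above 0.5: Egypt, Indonesia, Kenya.

3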